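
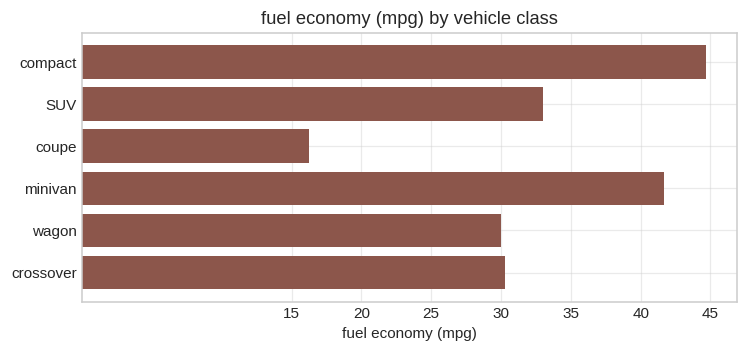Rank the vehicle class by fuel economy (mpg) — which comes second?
Top 3: compact ≈ 45, minivan ≈ 40, SUV ≈ 35.

minivan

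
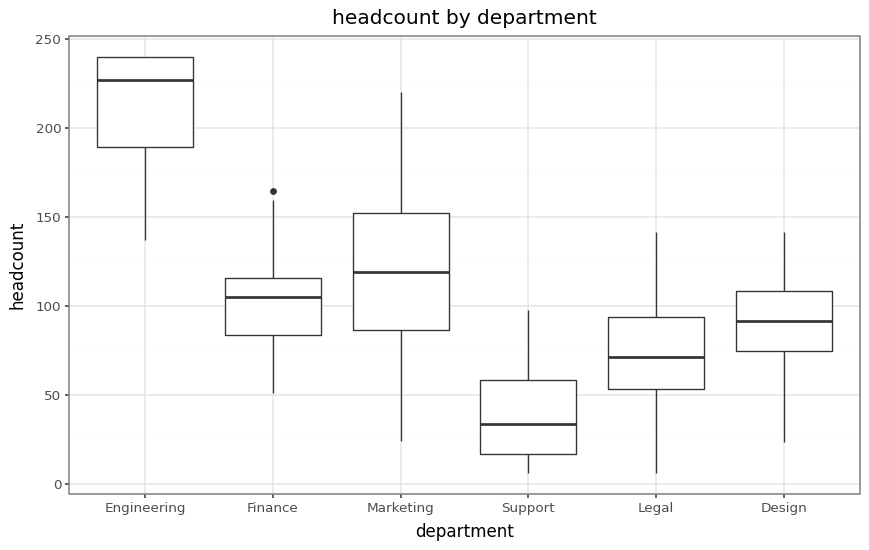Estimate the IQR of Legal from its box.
≈ 40

Q3 ≈ 100, Q1 ≈ 60; IQR ≈ 40.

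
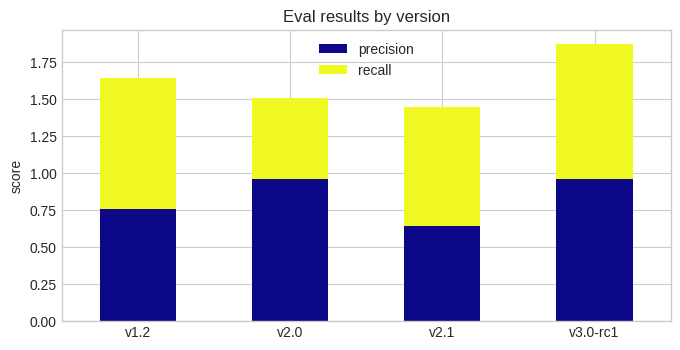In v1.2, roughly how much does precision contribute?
precision top ≈ 0.8, bottom ≈ 0.0; segment ≈ 0.8.

≈ 0.8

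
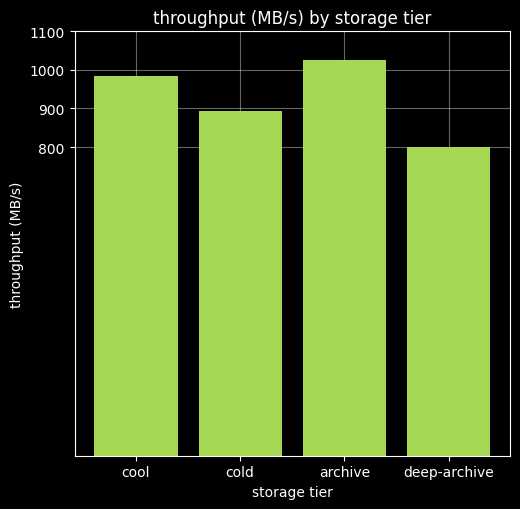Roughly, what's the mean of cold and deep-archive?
(900 + 800) / 2 ≈ 850.

≈ 850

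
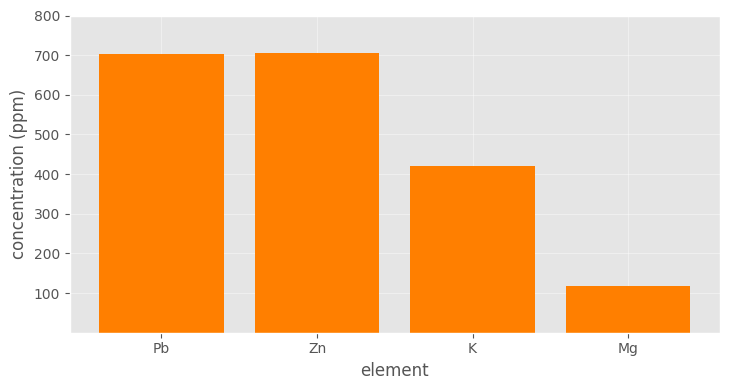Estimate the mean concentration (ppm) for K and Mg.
(400 + 100) / 2 ≈ 250.

≈ 250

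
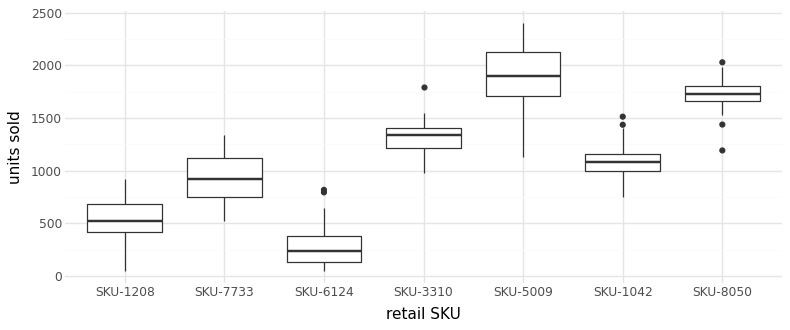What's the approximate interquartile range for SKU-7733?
Q3 ≈ 1200, Q1 ≈ 800; IQR ≈ 400.

≈ 400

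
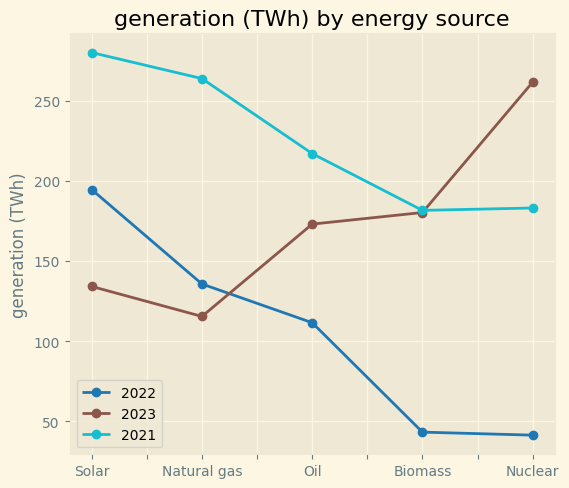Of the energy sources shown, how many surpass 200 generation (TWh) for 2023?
Above 200: Nuclear.

1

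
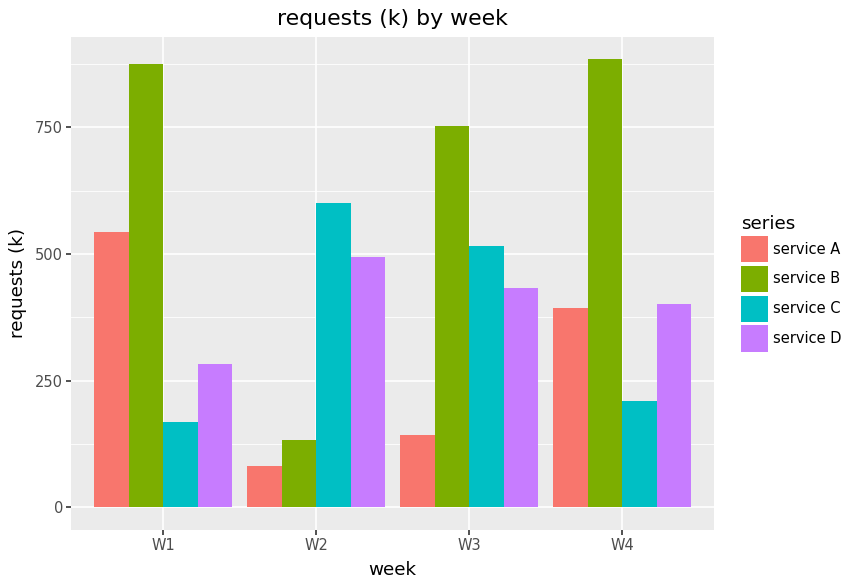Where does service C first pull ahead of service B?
W1: service C ≈ 200 vs service B ≈ 900 (not yet); W2: service C ≈ 600 vs service B ≈ 100 (first crossover).

W2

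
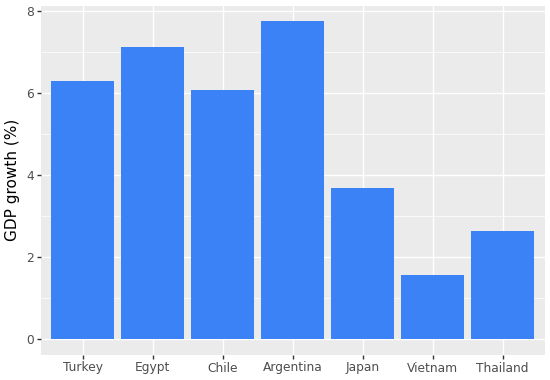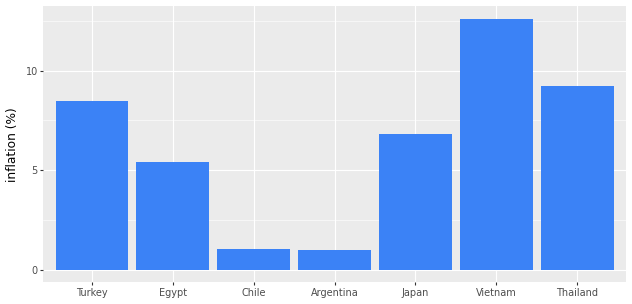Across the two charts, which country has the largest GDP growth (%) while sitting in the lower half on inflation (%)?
Chart 2 median inflation (%) ≈ 6; below-median countries: Egypt, Chile, Argentina. Among those, Argentina has the highest GDP growth (%) (≈ 8).

Argentina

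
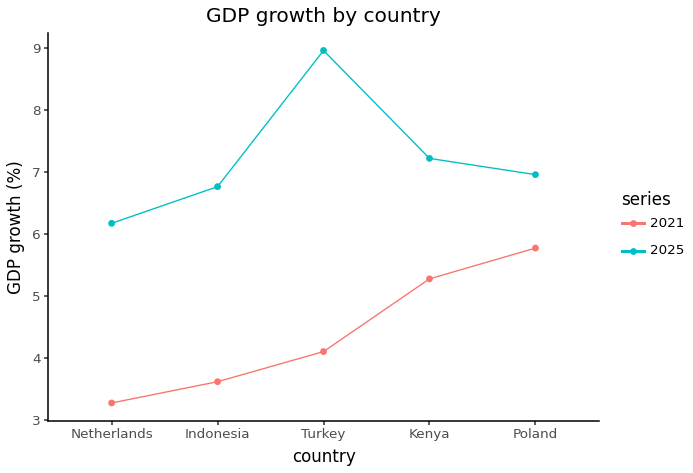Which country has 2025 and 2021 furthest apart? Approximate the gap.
Turkey, ≈ 5.0 %

Turkey: 2025 ≈ 9.0, 2021 ≈ 4.0 → gap ≈ 5.0. Next-largest (Indonesia) is only ≈ 3.5.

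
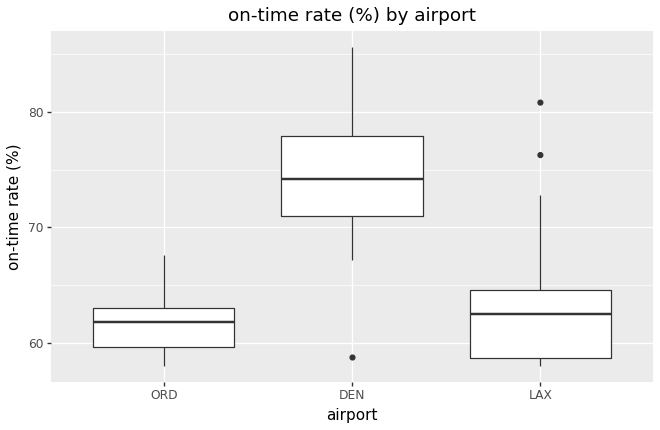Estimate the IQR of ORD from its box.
Q3 ≈ 64, Q1 ≈ 60; IQR ≈ 4.

≈ 4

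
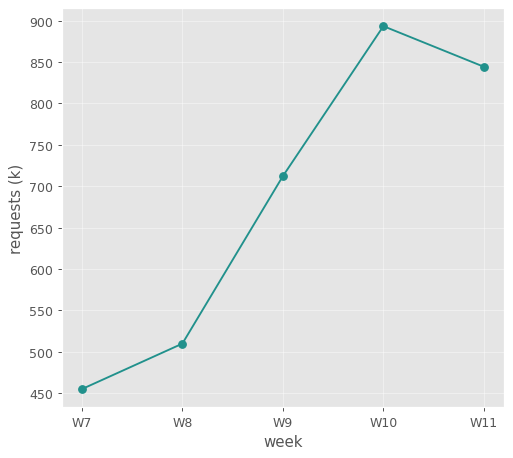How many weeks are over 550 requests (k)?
3

Above 550: W9, W10, W11.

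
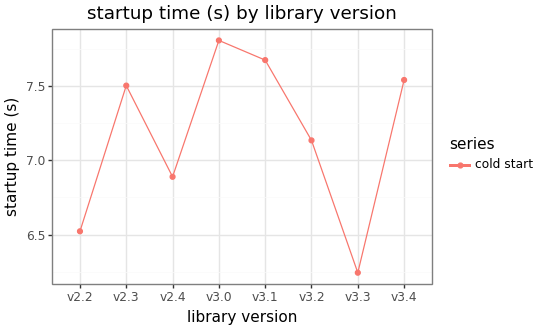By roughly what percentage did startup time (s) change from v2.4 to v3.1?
≈ +11.8%

v2.4 ≈ 6.8, v3.1 ≈ 7.6; (7.6 − 6.8) / 6.8 ≈ +11.8%.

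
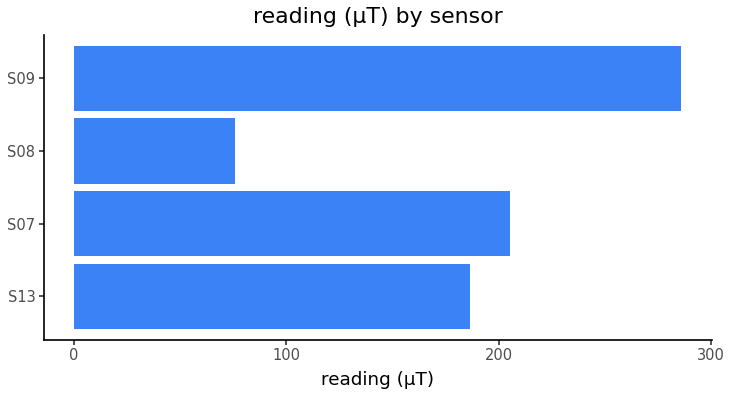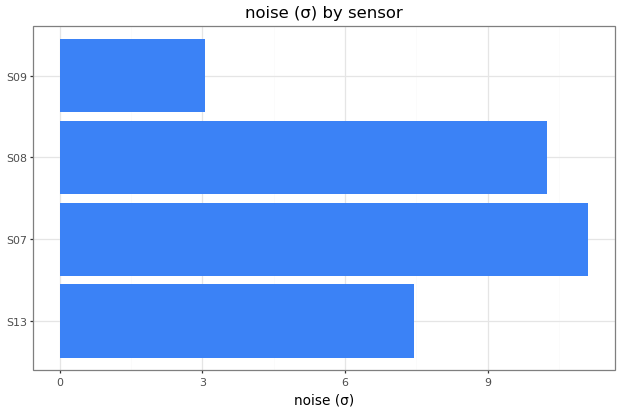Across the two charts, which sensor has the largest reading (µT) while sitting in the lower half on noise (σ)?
Chart 2 median noise (σ) ≈ 8; below-median sensors: S13, S09. Among those, S09 has the highest reading (µT) (≈ 300).

S09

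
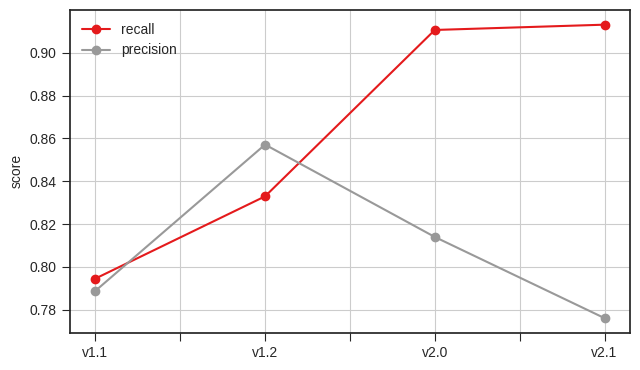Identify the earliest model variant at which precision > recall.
v1.1: precision ≈ 0.78 vs recall ≈ 0.80 (not yet); v1.2: precision ≈ 0.86 vs recall ≈ 0.84 (first crossover).

v1.2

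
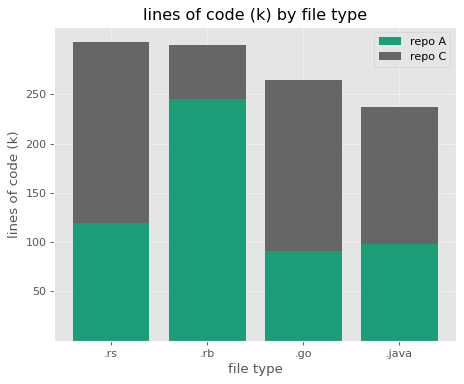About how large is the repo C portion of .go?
repo C top ≈ 250, bottom ≈ 100; segment ≈ 150.

≈ 150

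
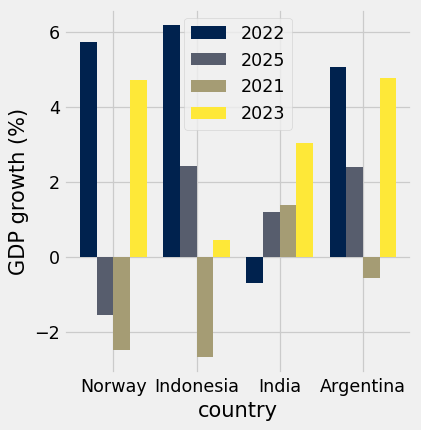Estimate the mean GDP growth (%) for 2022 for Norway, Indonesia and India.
≈ 4

(6 + 6 + -1) / 3 ≈ 4.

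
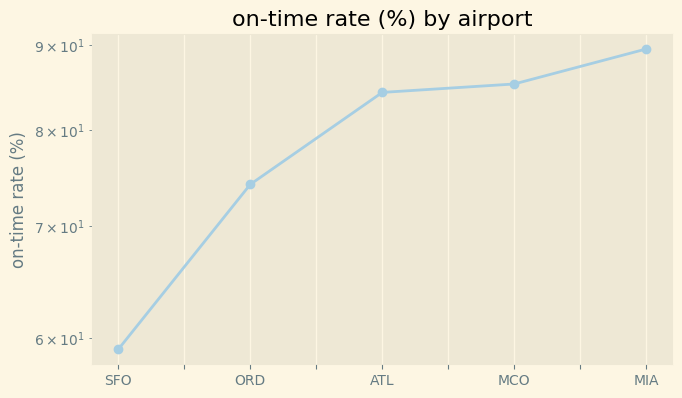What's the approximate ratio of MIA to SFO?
MIA ≈ 90, SFO ≈ 60; 90/60 ≈ 1.5.

≈ 1.5×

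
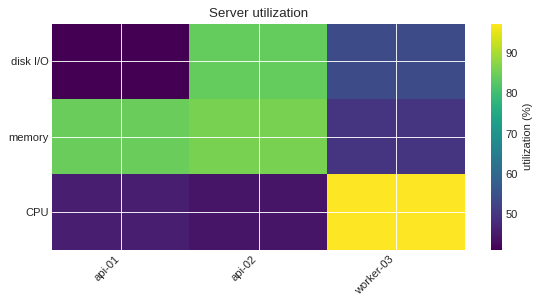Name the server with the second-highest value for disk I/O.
worker-03

Top 3 for disk I/O: api-02 ≈ 85, worker-03 ≈ 55, api-01 ≈ 40.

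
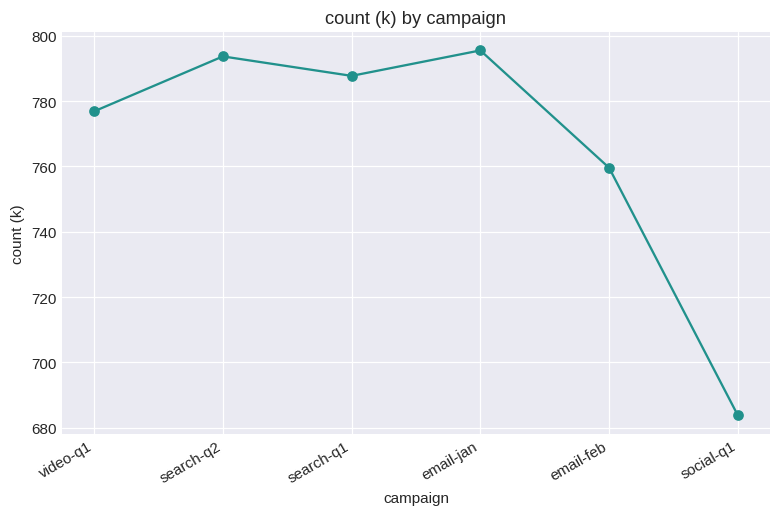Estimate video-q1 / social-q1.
≈ 1.15×

video-q1 ≈ 780, social-q1 ≈ 680; 780/680 ≈ 1.15.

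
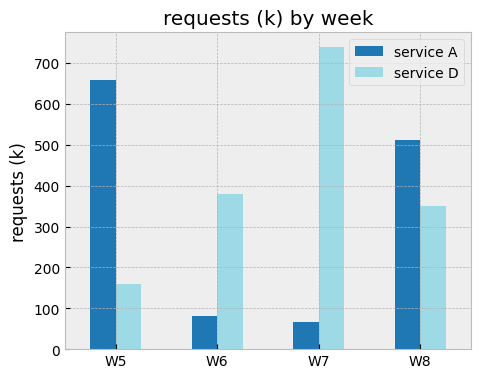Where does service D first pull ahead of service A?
W6

W5: service D ≈ 200 vs service A ≈ 700 (not yet); W6: service D ≈ 400 vs service A ≈ 100 (first crossover).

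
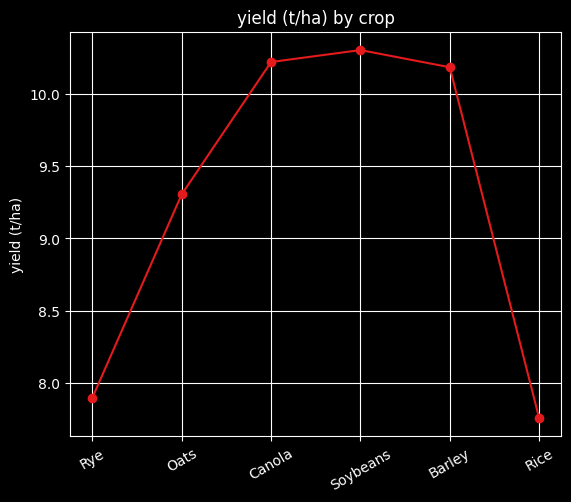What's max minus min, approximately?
Max Soybeans ≈ 10.5, min Rice ≈ 8.0; range ≈ 2.5.

≈ 2.5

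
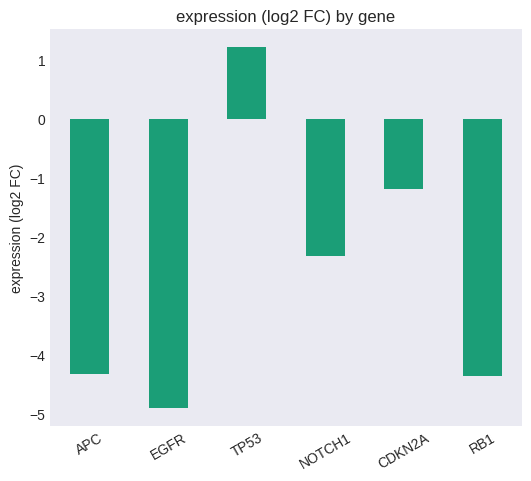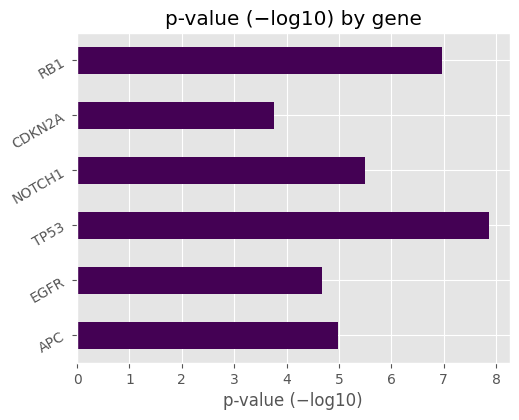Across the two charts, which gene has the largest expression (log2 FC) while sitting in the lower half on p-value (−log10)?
CDKN2A

Chart 2 median p-value (−log10) ≈ 5; below-median genes: APC, EGFR, CDKN2A. Among those, CDKN2A has the highest expression (log2 FC) (≈ -1.2).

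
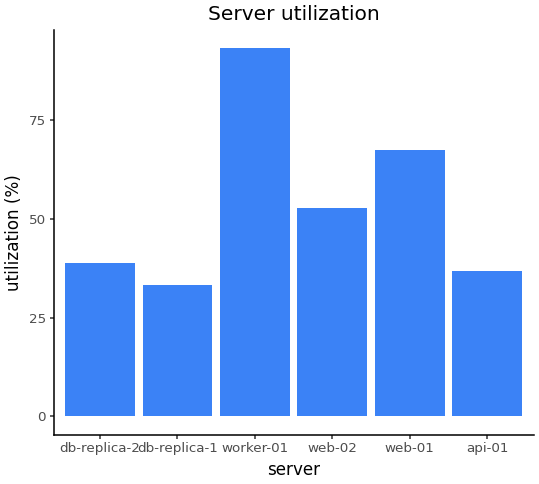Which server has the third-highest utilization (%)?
Top 4: worker-01 ≈ 90, web-01 ≈ 70, web-02 ≈ 50, db-replica-2 ≈ 40.

web-02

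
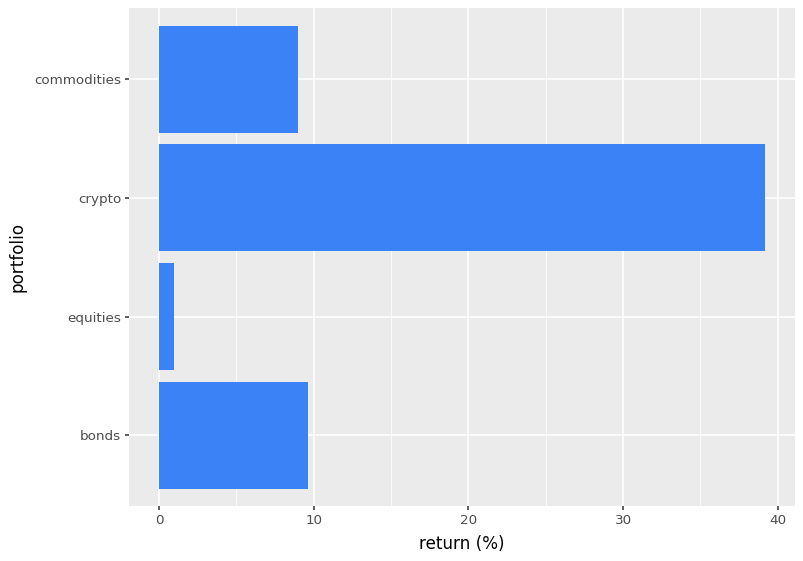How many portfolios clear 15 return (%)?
1

Above 15: crypto.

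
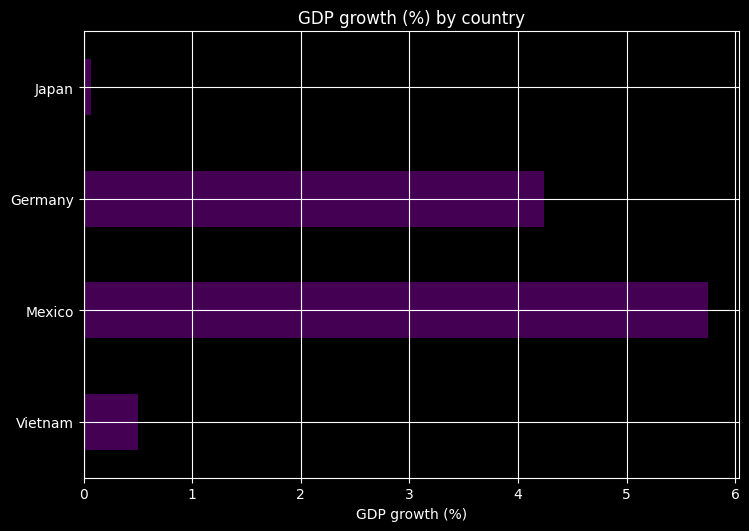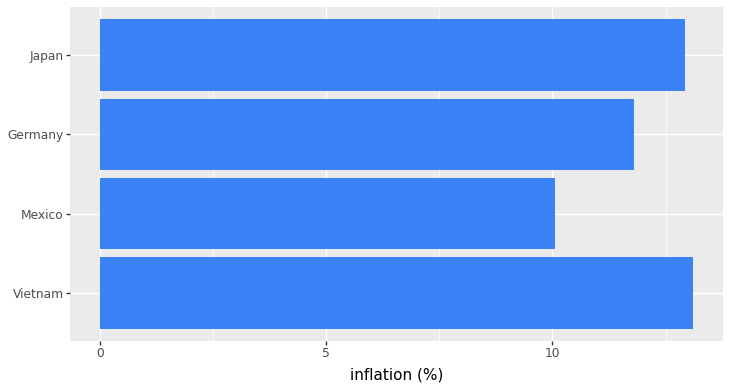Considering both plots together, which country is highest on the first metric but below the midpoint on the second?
Chart 2 median inflation (%) ≈ 12; below-median countries: Mexico, Germany. Among those, Mexico has the highest GDP growth (%) (≈ 6).

Mexico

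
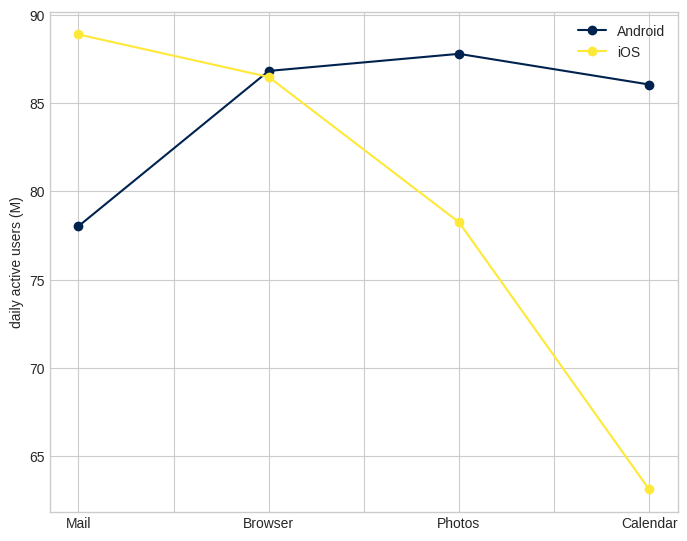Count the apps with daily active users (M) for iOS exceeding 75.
Above 75: Mail, Browser, Photos.

3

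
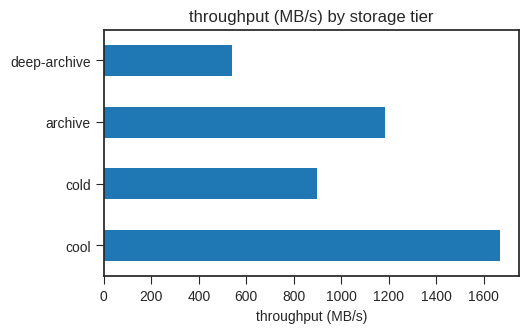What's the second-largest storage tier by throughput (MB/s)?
archive

Top 3: cool ≈ 1600, archive ≈ 1200, cold ≈ 1000.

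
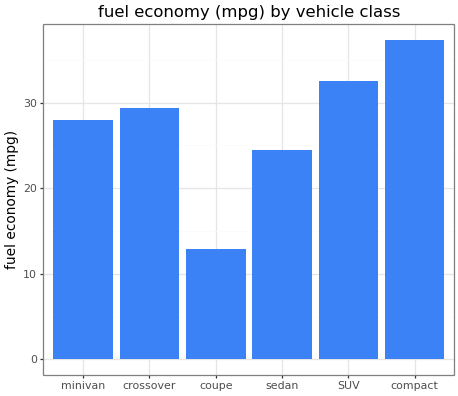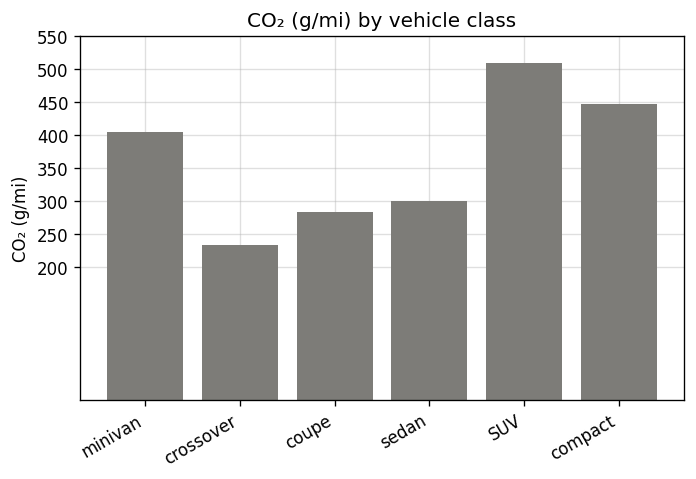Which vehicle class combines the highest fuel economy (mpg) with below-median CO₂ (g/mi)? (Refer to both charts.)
Chart 2 median CO₂ (g/mi) ≈ 350; below-median vehicle classes: crossover, coupe, sedan. Among those, crossover has the highest fuel economy (mpg) (≈ 30).

crossover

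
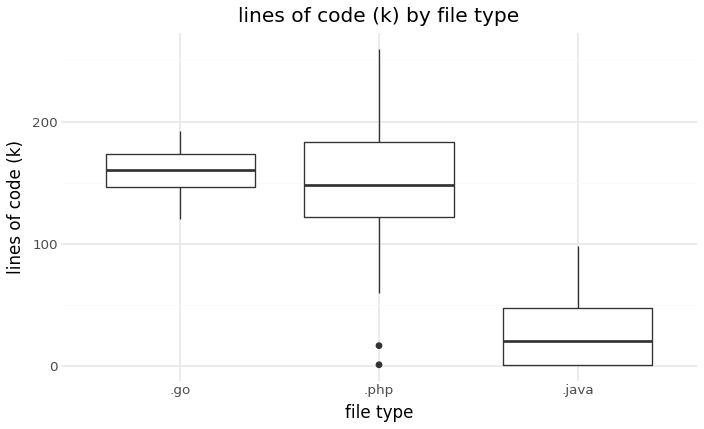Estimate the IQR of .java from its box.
Q3 ≈ 40, Q1 ≈ 0; IQR ≈ 40.

≈ 40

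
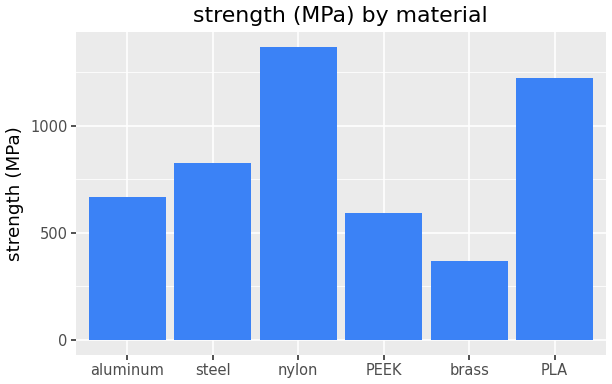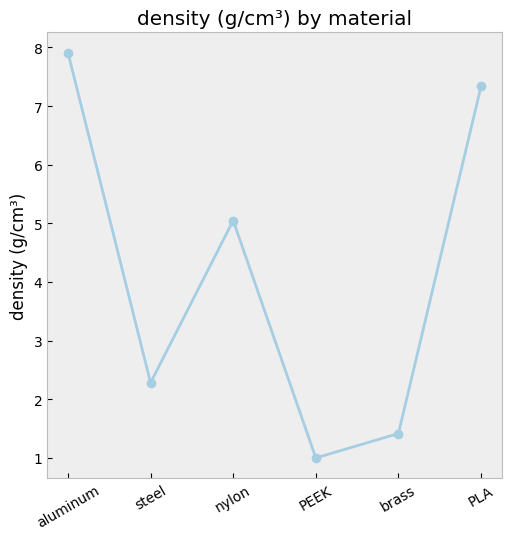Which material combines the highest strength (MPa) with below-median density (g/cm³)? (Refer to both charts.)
Chart 2 median density (g/cm³) ≈ 4; below-median materials: steel, PEEK, brass. Among those, steel has the highest strength (MPa) (≈ 800).

steel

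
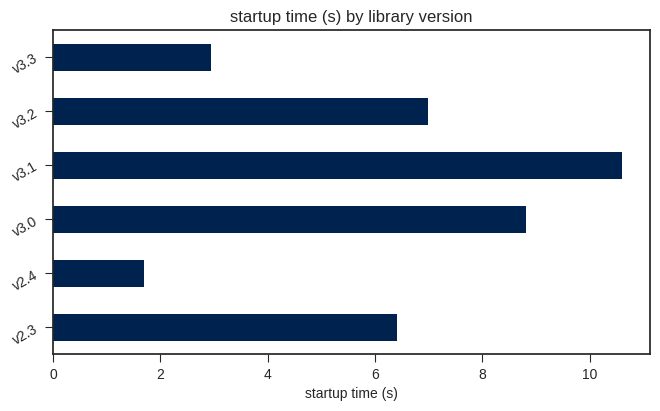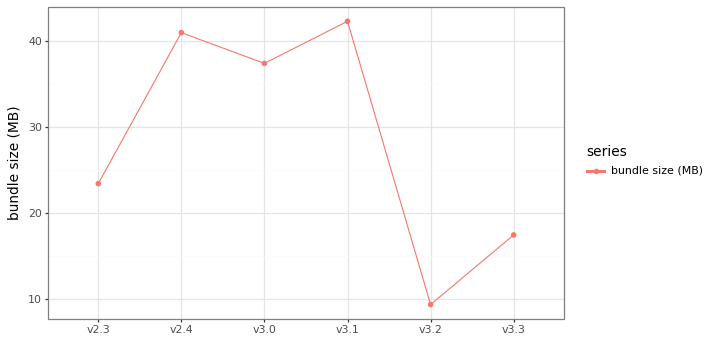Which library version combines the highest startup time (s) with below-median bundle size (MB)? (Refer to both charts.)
Chart 2 median bundle size (MB) ≈ 30; below-median library versions: v2.3, v3.2, v3.3. Among those, v3.2 has the highest startup time (s) (≈ 7).

v3.2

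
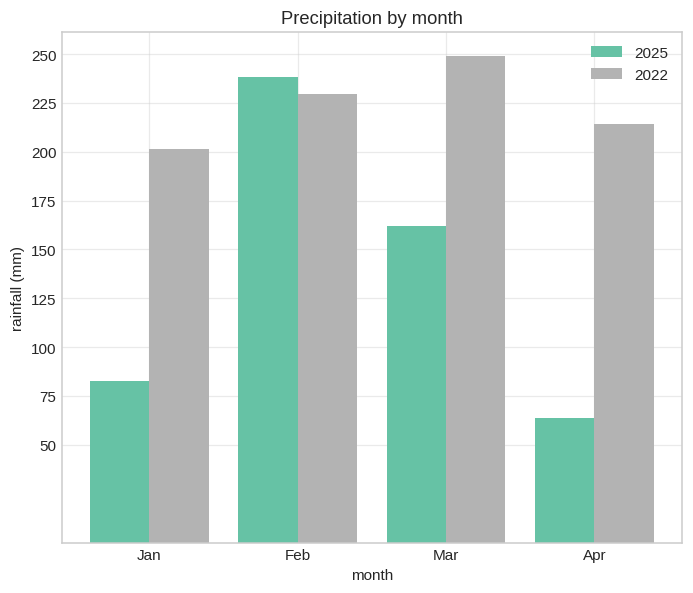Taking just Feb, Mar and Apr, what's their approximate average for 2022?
(225 + 250 + 225) / 3 ≈ 233.

≈ 233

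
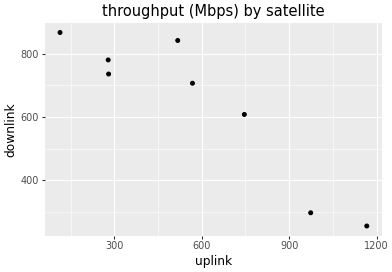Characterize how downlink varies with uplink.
Points are negatively correlated; strong (|r| ≈ 0.9).

negative, strong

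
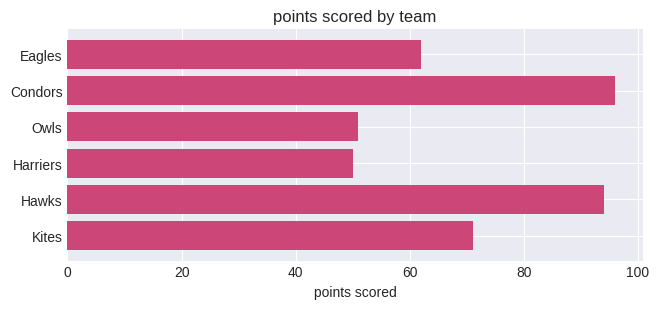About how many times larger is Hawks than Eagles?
Hawks ≈ 90, Eagles ≈ 60; 90/60 ≈ 1.5.

≈ 1.5×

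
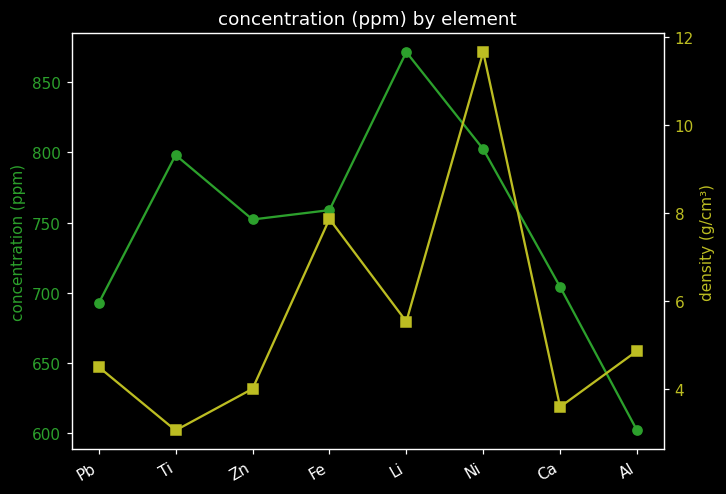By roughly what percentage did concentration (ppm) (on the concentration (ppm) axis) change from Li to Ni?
≈ -8.6%

Li ≈ 875, Ni ≈ 800; (800 − 875) / 875 ≈ -8.6%.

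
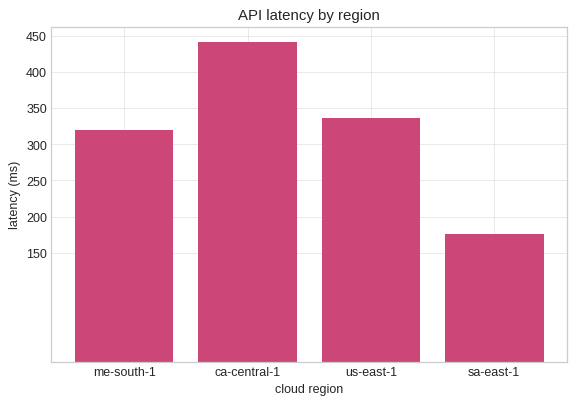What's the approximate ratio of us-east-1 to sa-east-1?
us-east-1 ≈ 350, sa-east-1 ≈ 200; 350/200 ≈ 1.75.

≈ 1.75×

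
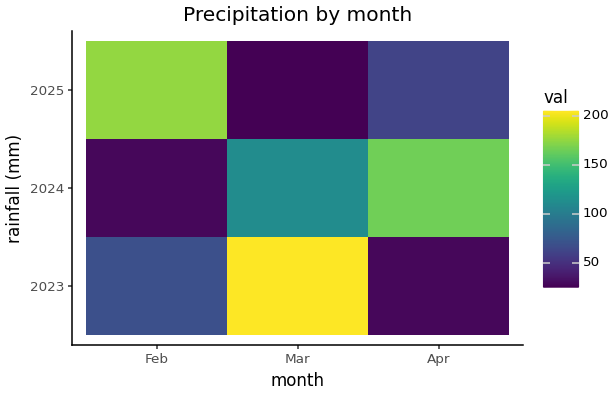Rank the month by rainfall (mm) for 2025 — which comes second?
Apr

Top 3 for 2025: Feb ≈ 180, Apr ≈ 60, Mar ≈ 20.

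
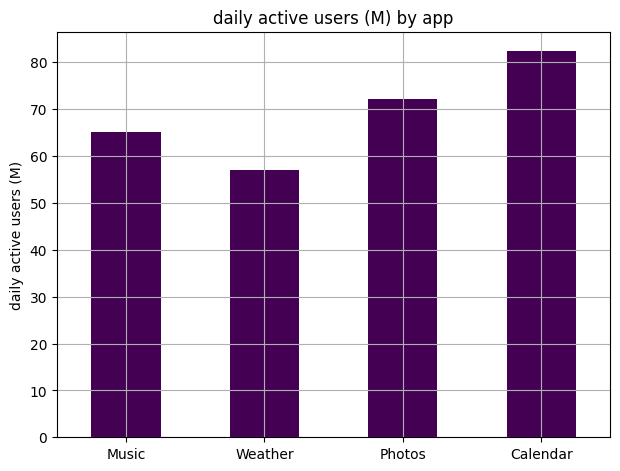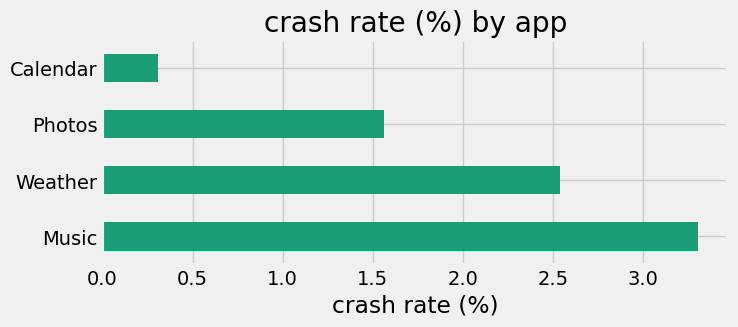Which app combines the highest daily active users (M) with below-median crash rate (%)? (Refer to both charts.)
Chart 2 median crash rate (%) ≈ 2; below-median apps: Photos, Calendar. Among those, Calendar has the highest daily active users (M) (≈ 80).

Calendar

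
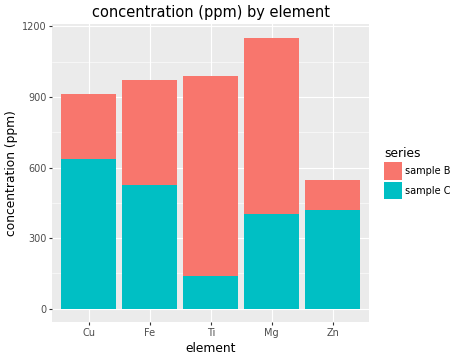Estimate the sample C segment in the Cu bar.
sample C top ≈ 600, bottom ≈ 0; segment ≈ 600.

≈ 600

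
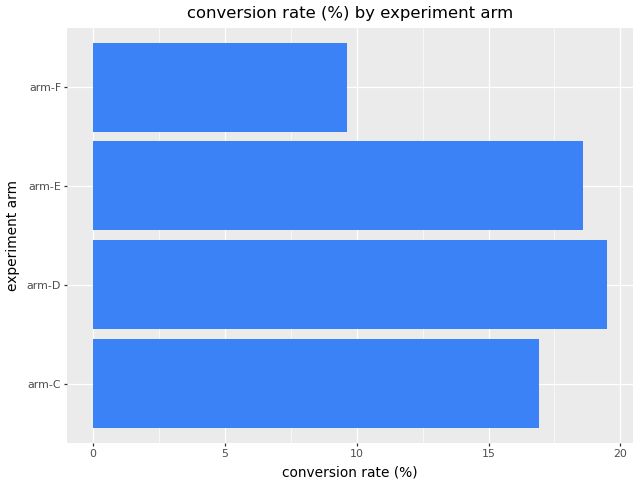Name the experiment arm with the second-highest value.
arm-E

Top 3: arm-D ≈ 20, arm-E ≈ 18, arm-C ≈ 16.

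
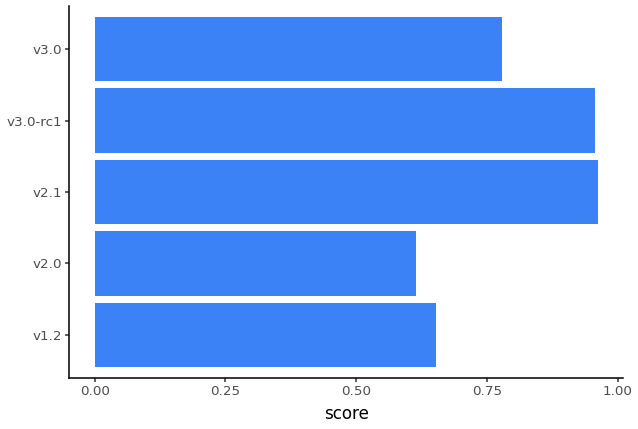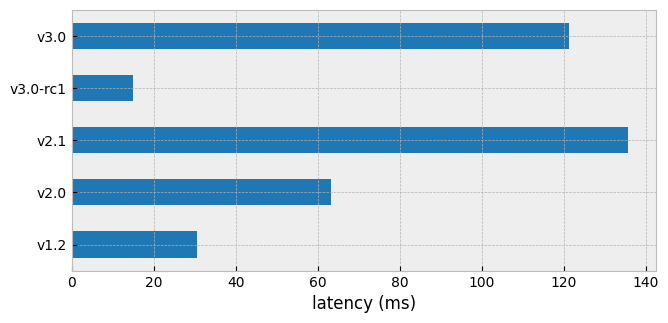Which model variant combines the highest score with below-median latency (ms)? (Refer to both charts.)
v3.0-rc1

Chart 2 median latency (ms) ≈ 60; below-median model variants: v1.2, v3.0-rc1. Among those, v3.0-rc1 has the highest score (≈ 1).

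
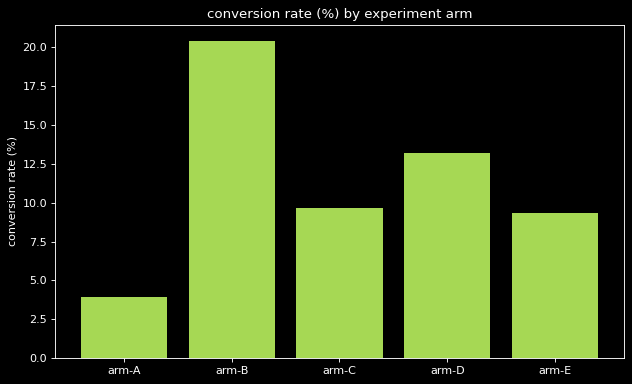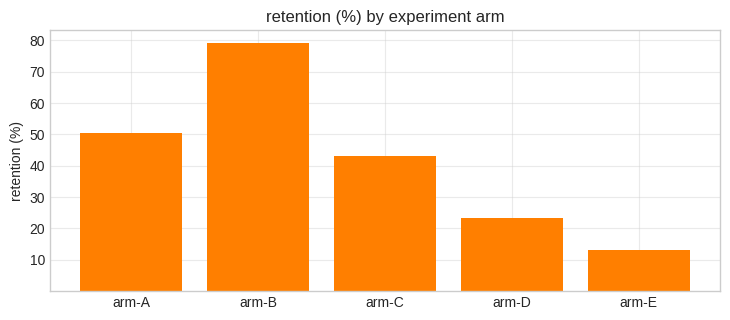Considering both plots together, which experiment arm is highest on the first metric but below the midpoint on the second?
arm-D

Chart 2 median retention (%) ≈ 40; below-median experiment arms: arm-D, arm-E. Among those, arm-D has the highest conversion rate (%) (≈ 14).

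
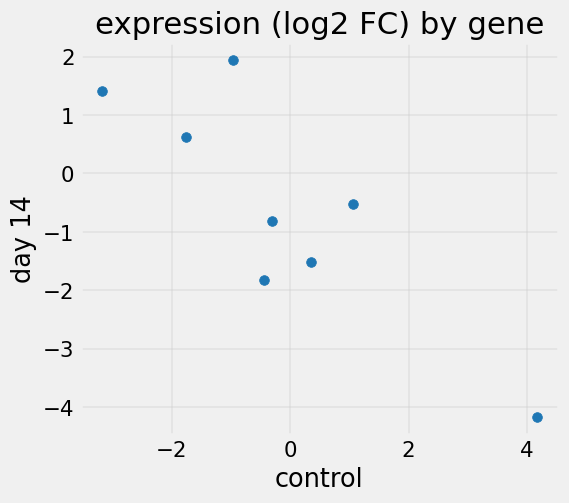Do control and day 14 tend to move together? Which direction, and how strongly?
Points are negatively correlated; strong (|r| ≈ 0.9).

negative, strong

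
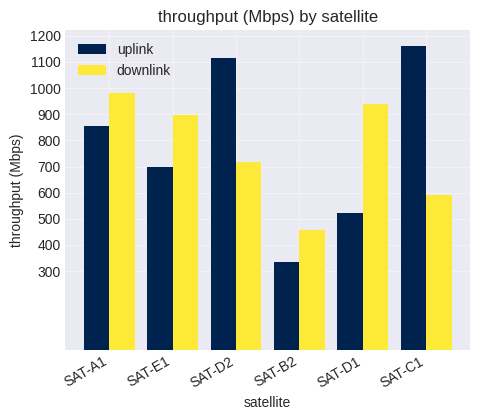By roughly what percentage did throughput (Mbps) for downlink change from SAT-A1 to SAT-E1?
≈ -10%

SAT-A1 ≈ 1000, SAT-E1 ≈ 900; (900 − 1000) / 1000 ≈ -10%.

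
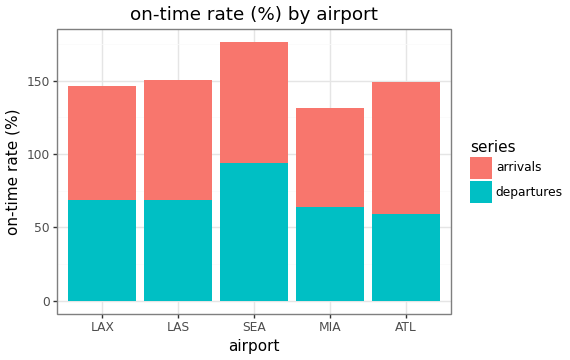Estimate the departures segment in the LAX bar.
≈ 60

departures top ≈ 60, bottom ≈ 0; segment ≈ 60.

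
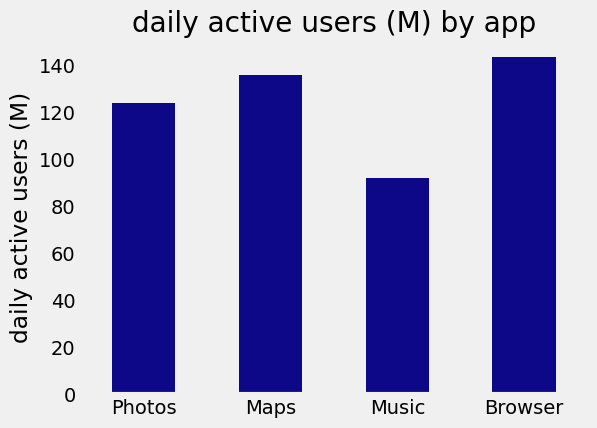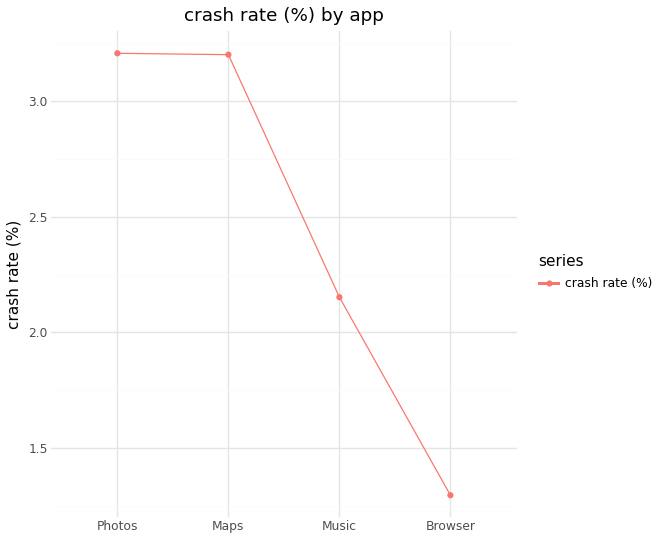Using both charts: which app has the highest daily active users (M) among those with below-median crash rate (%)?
Chart 2 median crash rate (%) ≈ 2.5; below-median apps: Music, Browser. Among those, Browser has the highest daily active users (M) (≈ 140).

Browser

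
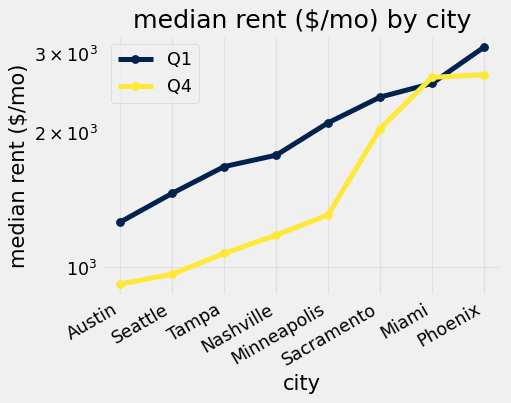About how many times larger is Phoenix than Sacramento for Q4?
Phoenix ≈ 2600, Sacramento ≈ 2000; 2600/2000 ≈ 1.3.

≈ 1.3×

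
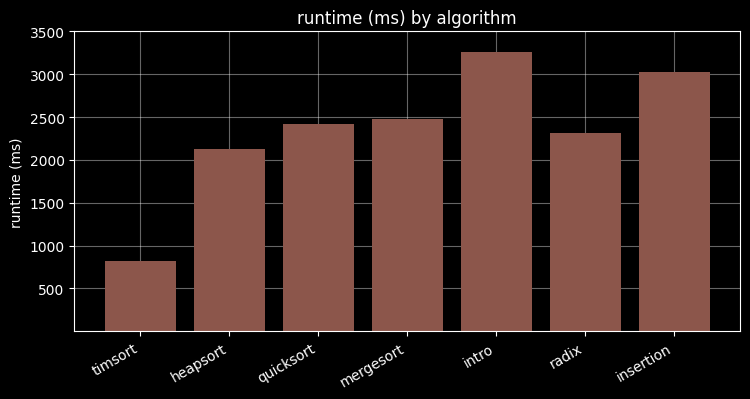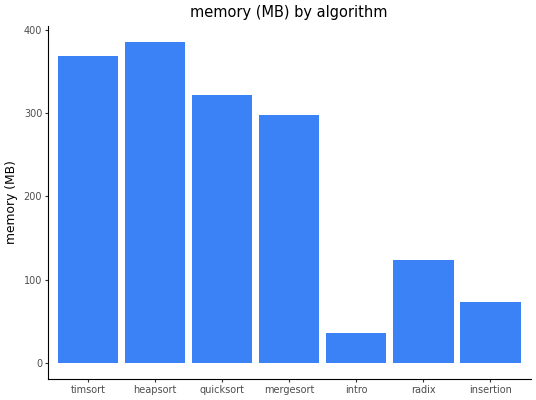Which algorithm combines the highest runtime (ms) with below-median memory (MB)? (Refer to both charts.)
Chart 2 median memory (MB) ≈ 300; below-median algorithms: intro, radix, insertion. Among those, intro has the highest runtime (ms) (≈ 3500).

intro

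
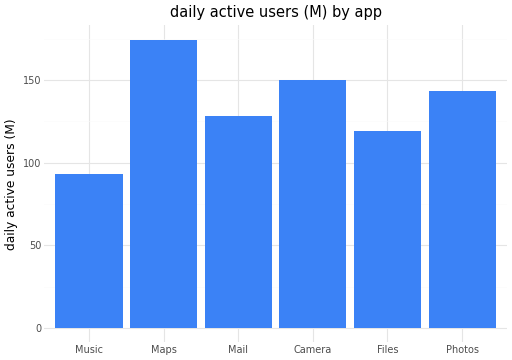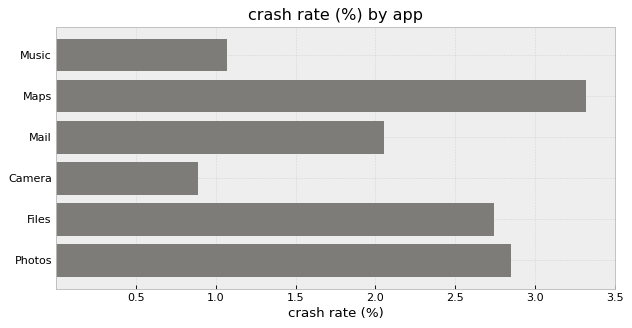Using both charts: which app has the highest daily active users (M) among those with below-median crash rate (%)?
Camera

Chart 2 median crash rate (%) ≈ 2.5; below-median apps: Music, Mail, Camera. Among those, Camera has the highest daily active users (M) (≈ 140).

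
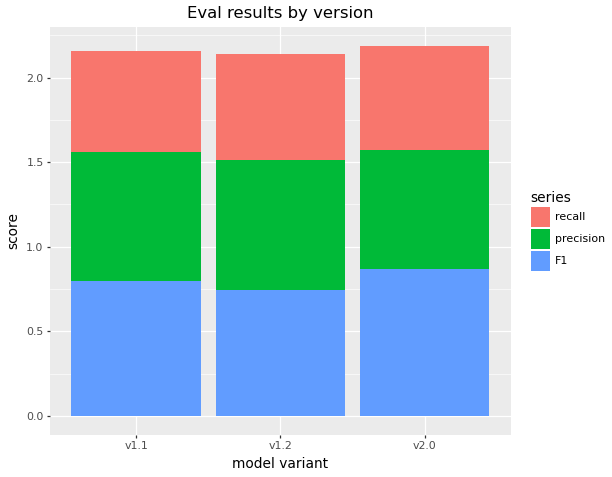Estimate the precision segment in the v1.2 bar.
≈ 0.8

precision top ≈ 1.6, bottom ≈ 0.8; segment ≈ 0.8.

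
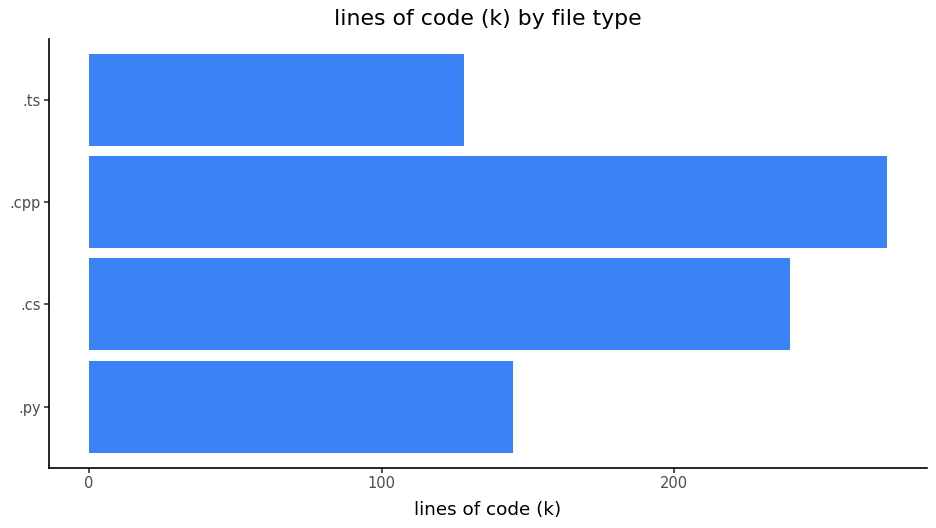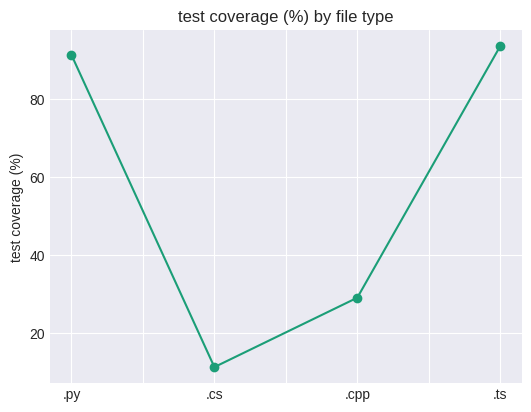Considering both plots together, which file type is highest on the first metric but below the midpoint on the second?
Chart 2 median test coverage (%) ≈ 60; below-median file types: .cs, .cpp. Among those, .cpp has the highest lines of code (k) (≈ 275).

.cpp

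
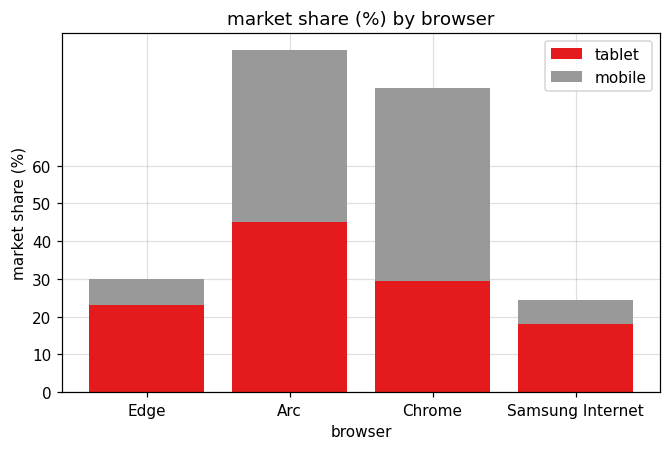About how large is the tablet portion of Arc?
≈ 50

tablet top ≈ 50, bottom ≈ 0; segment ≈ 50.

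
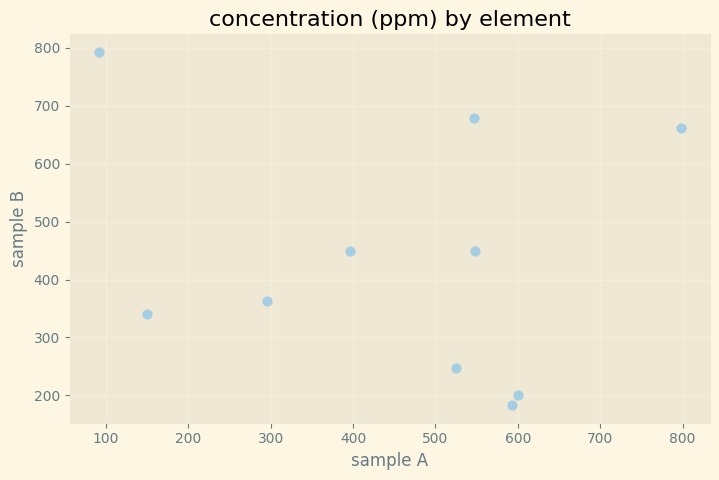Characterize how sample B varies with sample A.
Points are roughly uncorrelated; weak (|r| ≈ 0.2).

no clear correlation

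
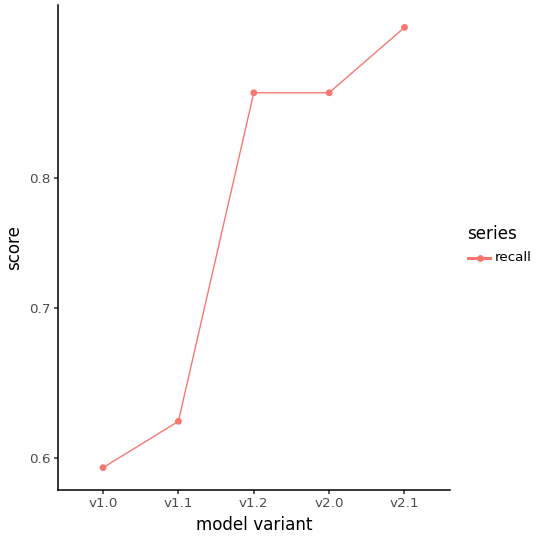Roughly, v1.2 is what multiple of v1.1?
v1.2 ≈ 0.85, v1.1 ≈ 0.60; 0.85/0.60 ≈ 1.42.

≈ 1.42×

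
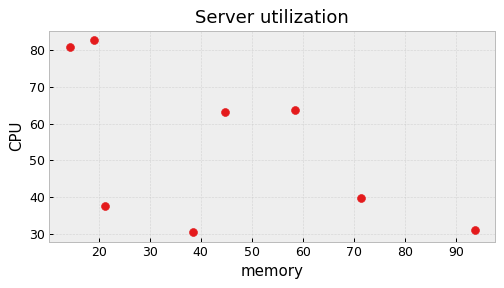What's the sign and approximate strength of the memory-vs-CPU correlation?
Points are negatively correlated; moderate (|r| ≈ 0.6).

negative, moderate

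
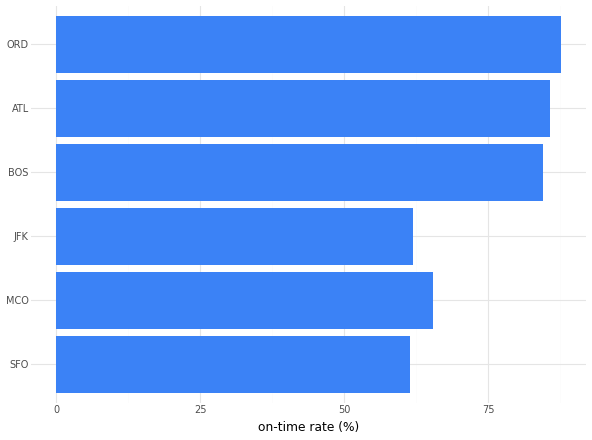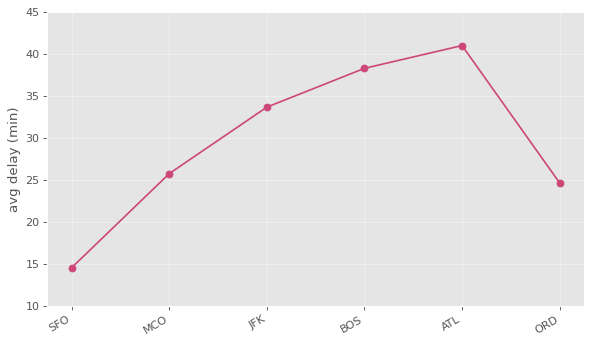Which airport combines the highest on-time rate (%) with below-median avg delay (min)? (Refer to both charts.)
ORD

Chart 2 median avg delay (min) ≈ 30; below-median airports: SFO, MCO, ORD. Among those, ORD has the highest on-time rate (%) (≈ 90).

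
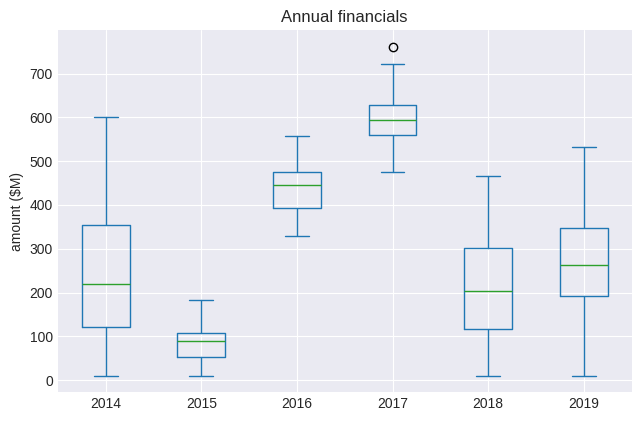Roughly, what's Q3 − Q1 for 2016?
Q3 ≈ 500, Q1 ≈ 400; IQR ≈ 100.

≈ 100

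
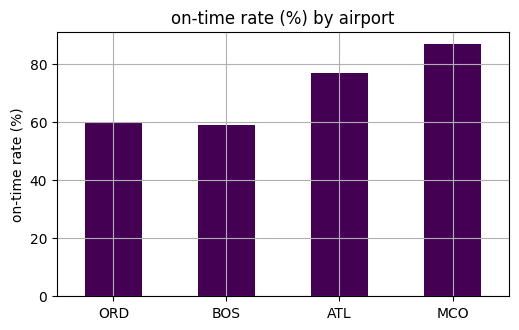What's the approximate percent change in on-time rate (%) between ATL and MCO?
ATL ≈ 80, MCO ≈ 90; (90 − 80) / 80 ≈ +12.5%.

≈ +12.5%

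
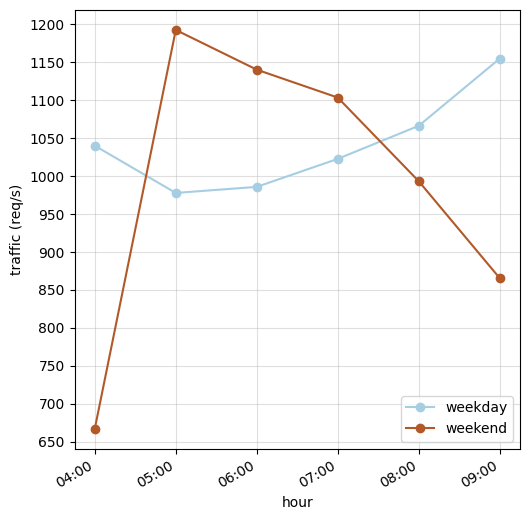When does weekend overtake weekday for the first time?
04:00: weekend ≈ 650 vs weekday ≈ 1050 (not yet); 05:00: weekend ≈ 1200 vs weekday ≈ 1000 (first crossover).

05:00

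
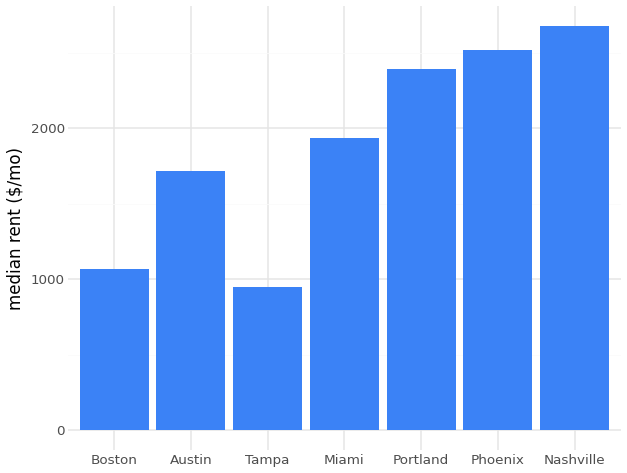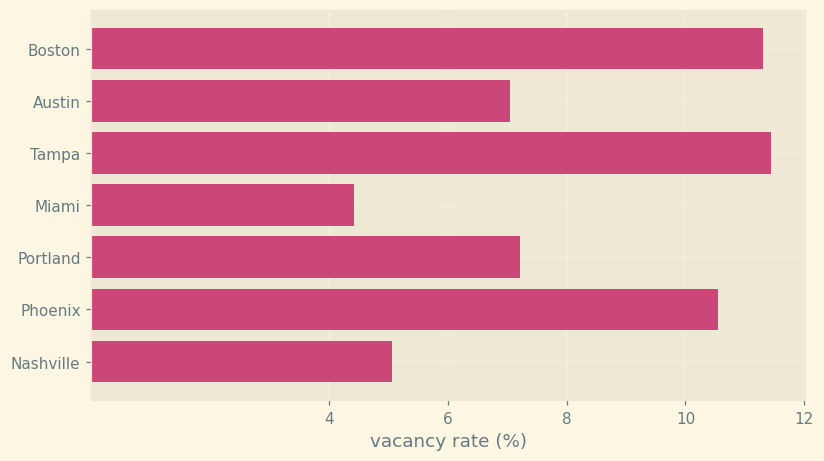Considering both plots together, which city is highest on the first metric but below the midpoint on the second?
Nashville

Chart 2 median vacancy rate (%) ≈ 8; below-median cities: Austin, Miami, Nashville. Among those, Nashville has the highest median rent ($/mo) (≈ 2500).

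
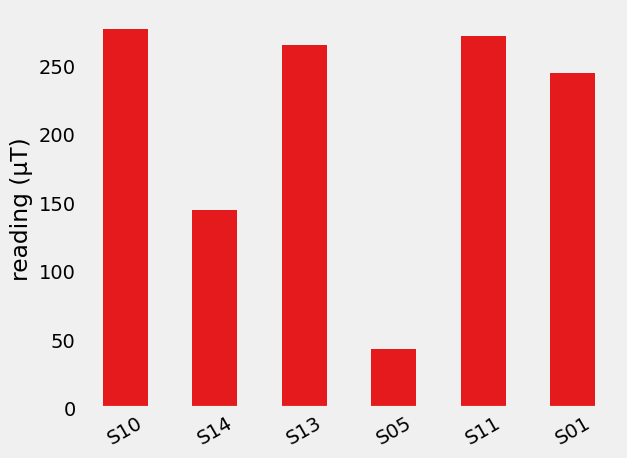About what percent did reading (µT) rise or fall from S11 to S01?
S11 ≈ 275, S01 ≈ 250; (250 − 275) / 275 ≈ -9.1%.

≈ -9.1%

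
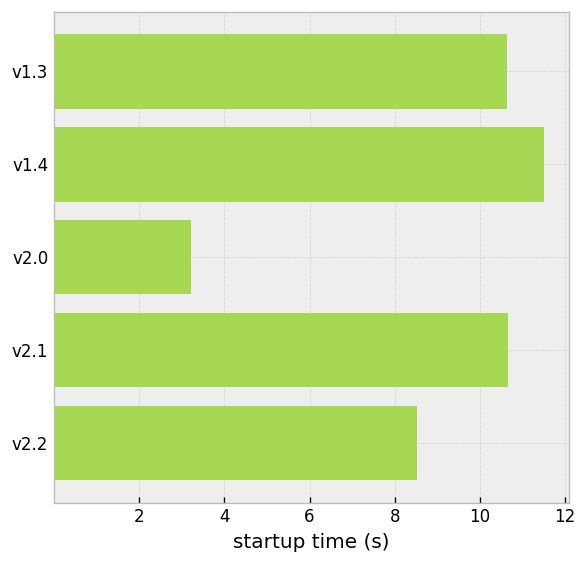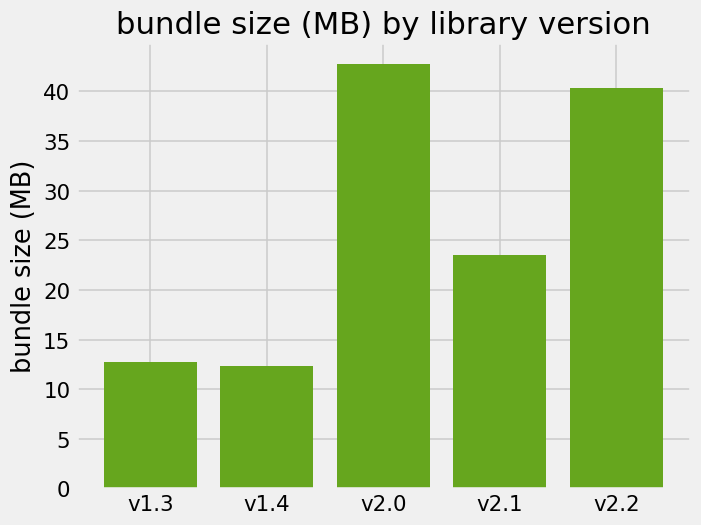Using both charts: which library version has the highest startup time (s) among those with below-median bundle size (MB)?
Chart 2 median bundle size (MB) ≈ 25; below-median library versions: v1.3, v1.4. Among those, v1.4 has the highest startup time (s) (≈ 12).

v1.4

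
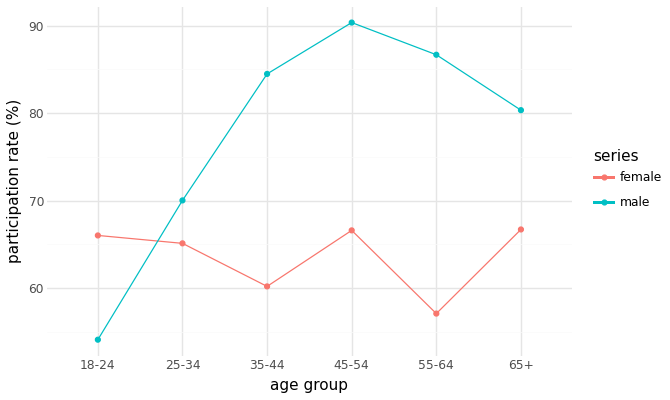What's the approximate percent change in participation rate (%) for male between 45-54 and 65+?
45-54 ≈ 90, 65+ ≈ 80; (80 − 90) / 90 ≈ -11.1%.

≈ -11.1%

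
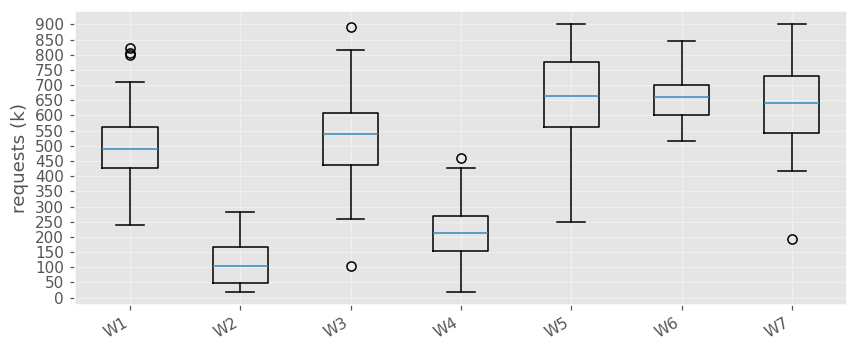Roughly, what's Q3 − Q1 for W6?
Q3 ≈ 700, Q1 ≈ 600; IQR ≈ 100.

≈ 100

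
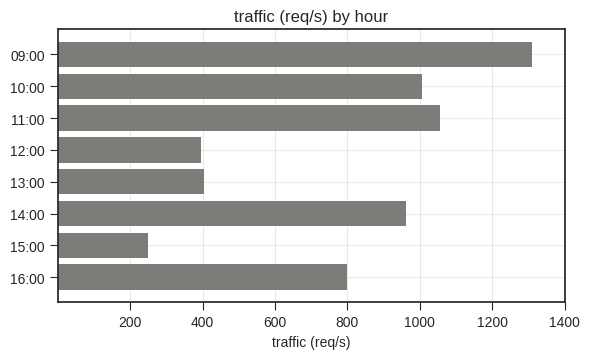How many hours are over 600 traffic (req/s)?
5

Above 600: 09:00, 10:00, 11:00, 14:00, 16:00.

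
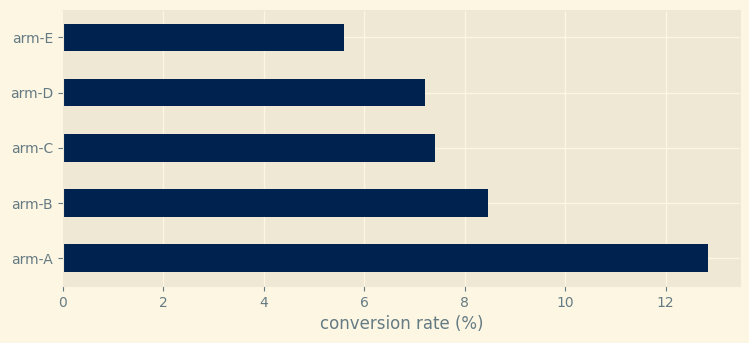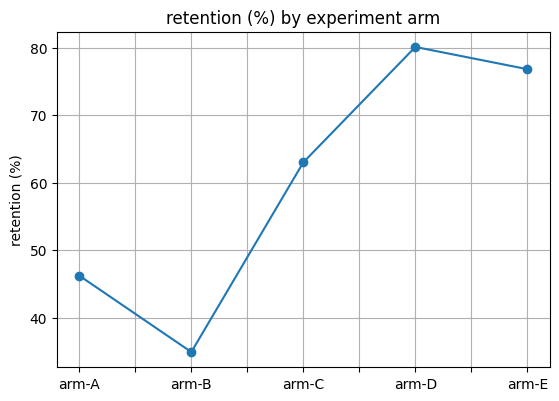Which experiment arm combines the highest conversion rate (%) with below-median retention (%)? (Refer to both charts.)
Chart 2 median retention (%) ≈ 60; below-median experiment arms: arm-A, arm-B. Among those, arm-A has the highest conversion rate (%) (≈ 12).

arm-A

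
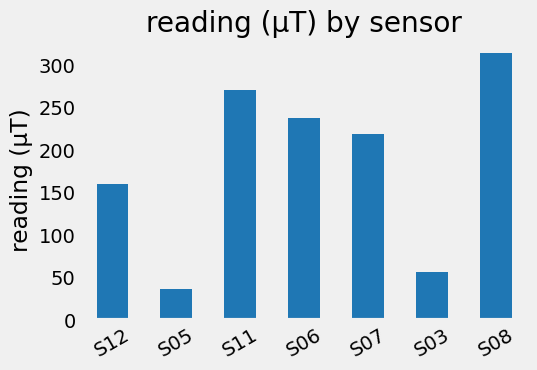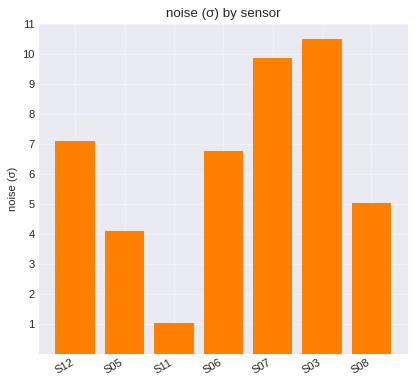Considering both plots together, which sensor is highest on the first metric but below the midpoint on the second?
Chart 2 median noise (σ) ≈ 7; below-median sensors: S05, S11, S08. Among those, S08 has the highest reading (µT) (≈ 300).

S08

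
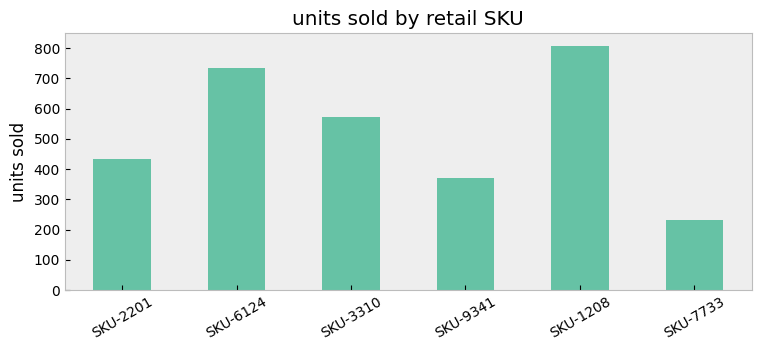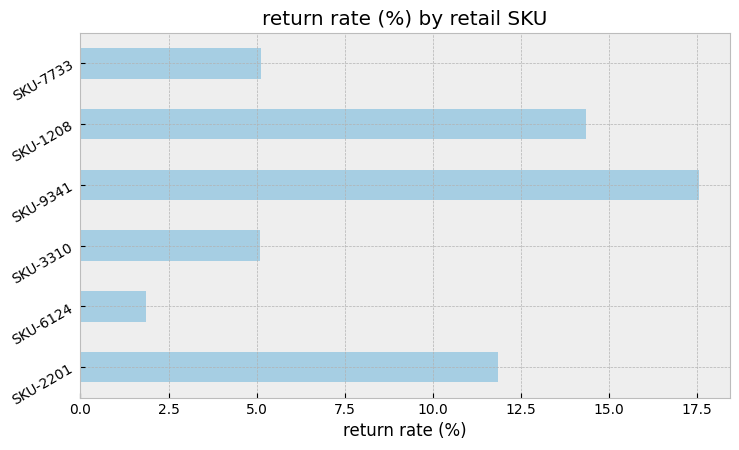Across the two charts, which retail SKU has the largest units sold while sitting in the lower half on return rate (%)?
Chart 2 median return rate (%) ≈ 8; below-median retail SKUs: SKU-6124, SKU-3310, SKU-7733. Among those, SKU-6124 has the highest units sold (≈ 700).

SKU-6124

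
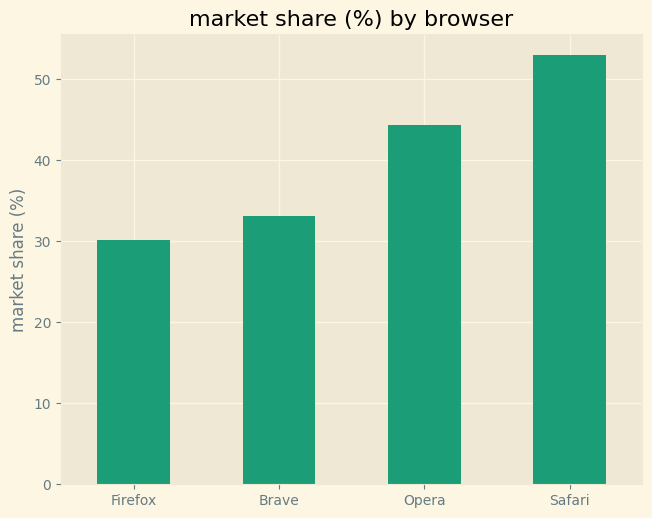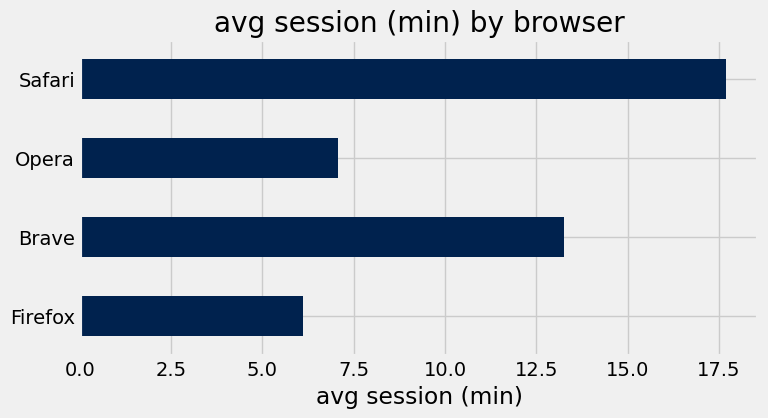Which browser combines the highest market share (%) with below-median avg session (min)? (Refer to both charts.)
Chart 2 median avg session (min) ≈ 10; below-median browsers: Firefox, Opera. Among those, Opera has the highest market share (%) (≈ 45).

Opera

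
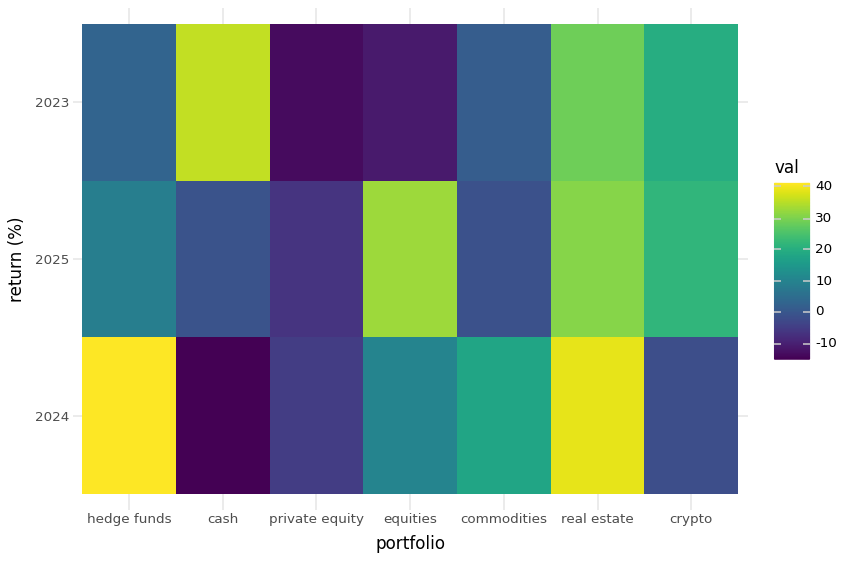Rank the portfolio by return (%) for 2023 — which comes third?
Top 4 for 2023: cash ≈ 35, real estate ≈ 30, crypto ≈ 20, hedge funds ≈ 5.

crypto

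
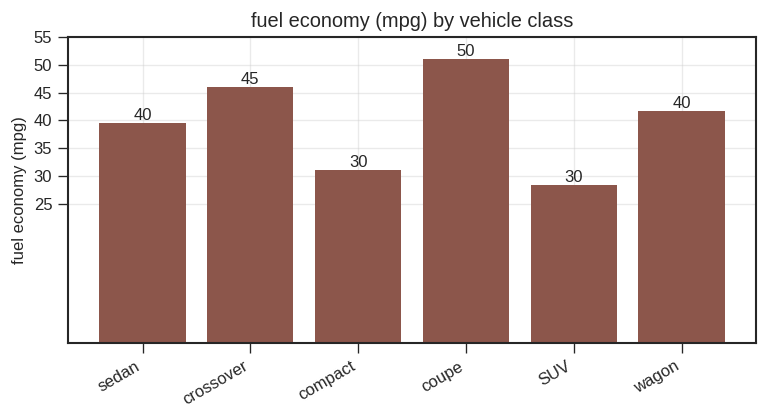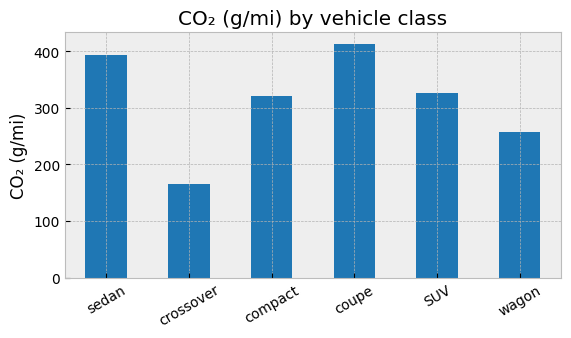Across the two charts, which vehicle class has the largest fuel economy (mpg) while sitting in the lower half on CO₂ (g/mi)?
Chart 2 median CO₂ (g/mi) ≈ 300; below-median vehicle classes: crossover, compact, wagon. Among those, crossover has the highest fuel economy (mpg) (≈ 45).

crossover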